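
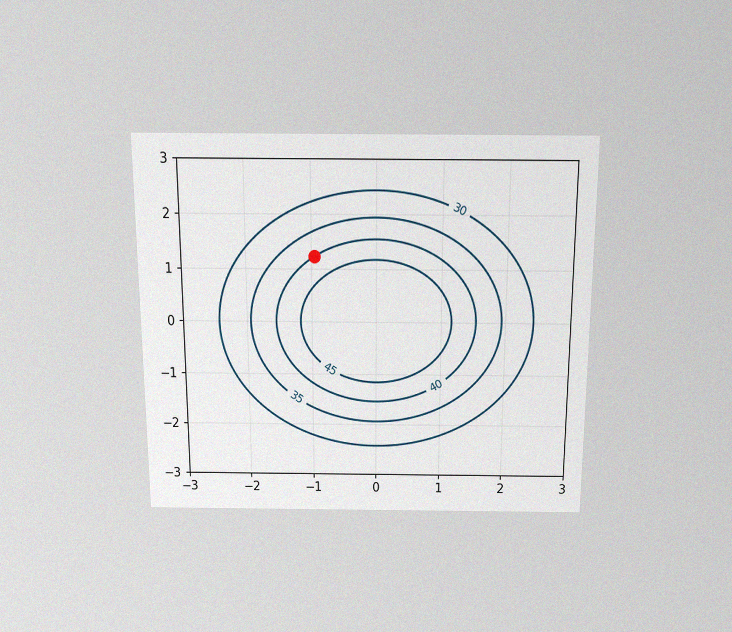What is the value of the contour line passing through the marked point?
40

The chart is viewed slightly from above, with some photo noise. The marked point sits on the contour labelled 40.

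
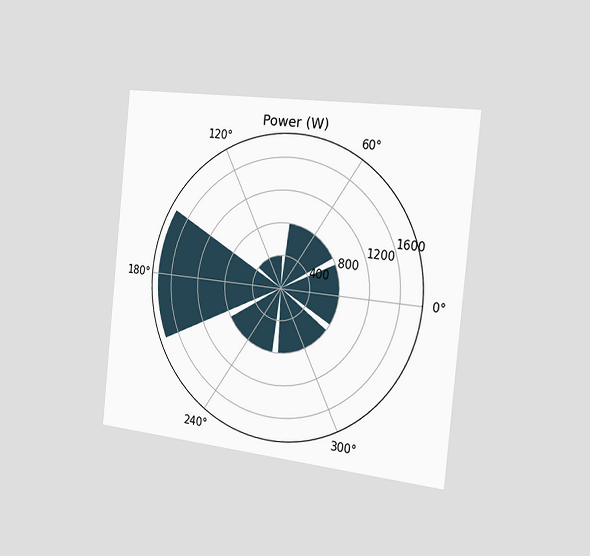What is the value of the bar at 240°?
800W

The chart is tilted about 6° clockwise and viewed slightly from the right. The bar at 240° reaches 800W on the radial axis.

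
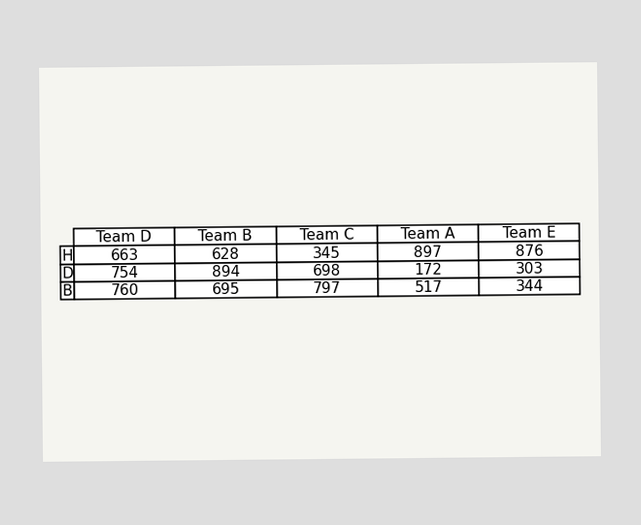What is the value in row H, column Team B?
628

The (H, Team B) cell reads 628.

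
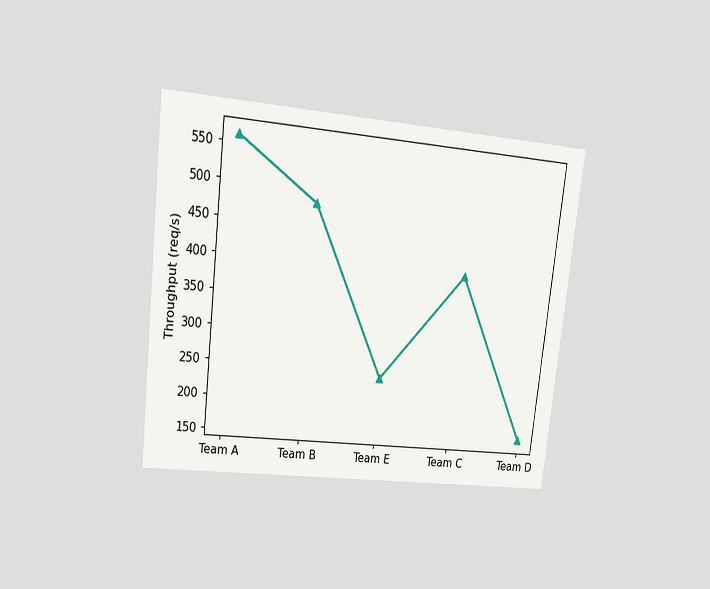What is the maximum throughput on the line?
560req/s

The chart is tilted about 6° clockwise and viewed at a slight angle. The highest point is at Team A, and reading across to the y-axis gives 560req/s.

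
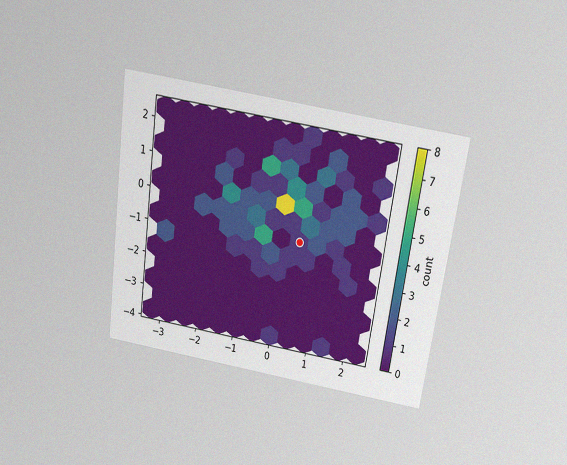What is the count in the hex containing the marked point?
The chart is tilted about 8° clockwise and viewed slightly from above, with some photo noise. The marked hex reads 1 on the colorbar.

1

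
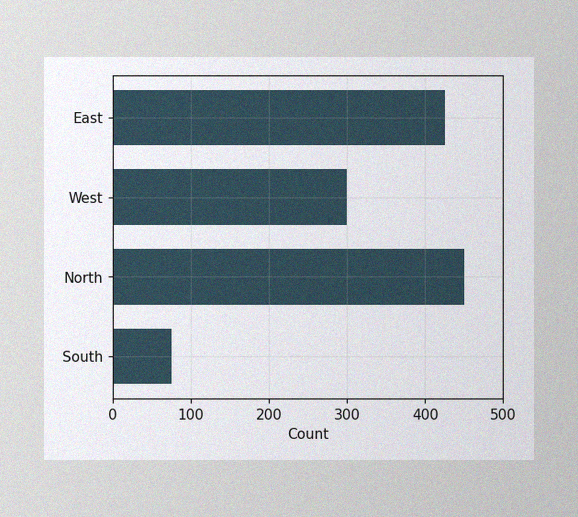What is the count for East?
425

The image has some photo noise and uneven lighting. Reading along the chart's x-axis, the East bar reaches 425.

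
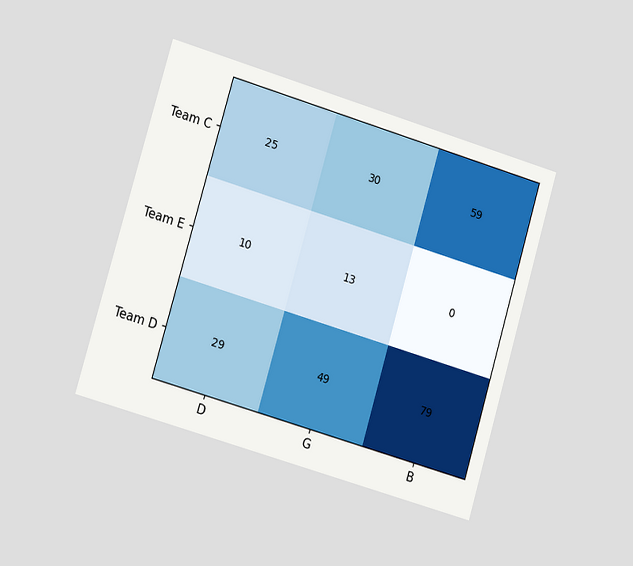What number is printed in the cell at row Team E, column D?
10

The chart is tilted about 16° clockwise and viewed slightly from the left. The (Team E, D) cell reads 10.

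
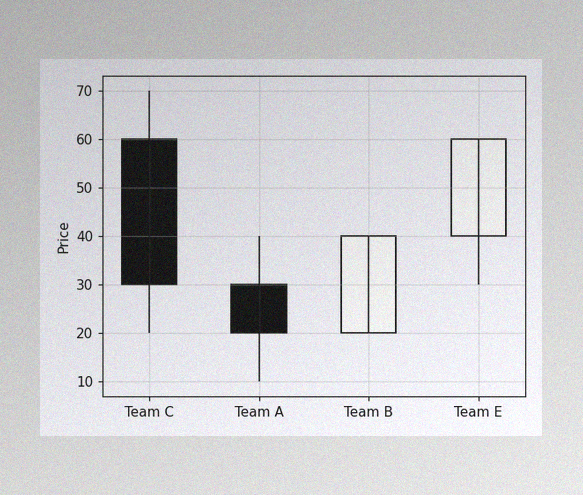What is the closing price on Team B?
40

The image has some photo noise and uneven lighting. The Team B candle closes at 40.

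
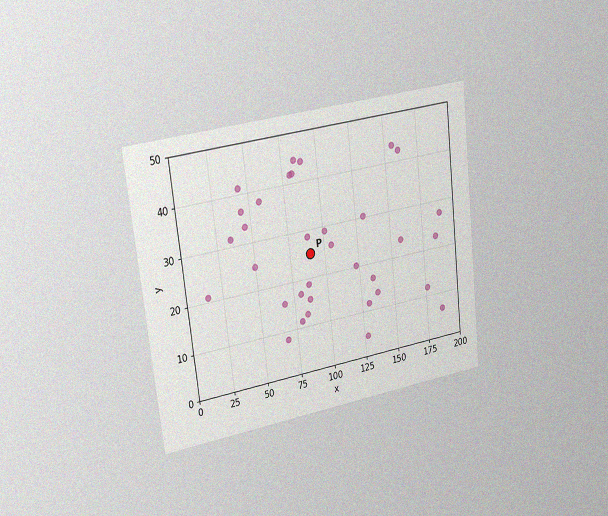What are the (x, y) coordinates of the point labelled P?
(90, 25)

The chart is tilted about 6° counter-clockwise and viewed slightly from the left, with some photo noise. Following the gridlines from P to each axis, P sits at (90, 25).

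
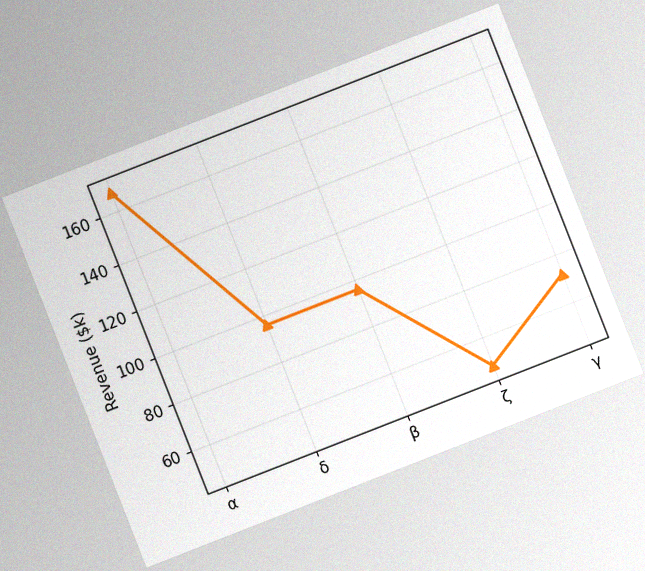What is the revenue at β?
$96k

The chart is tilted about 21° counter-clockwise, with some photo noise. At β, the line is at $96k.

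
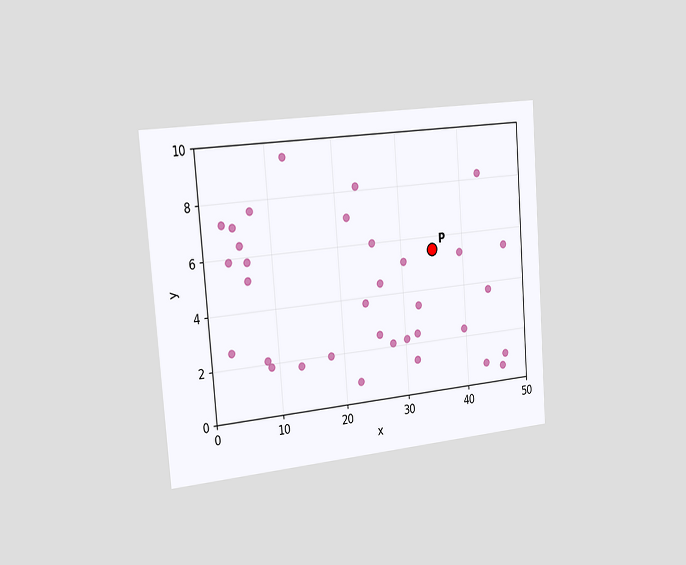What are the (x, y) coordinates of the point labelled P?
The chart is tilted about 5° counter-clockwise and viewed slightly from the left. Following the gridlines from P to each axis, P sits at (35, 5.5).

(35, 5.5)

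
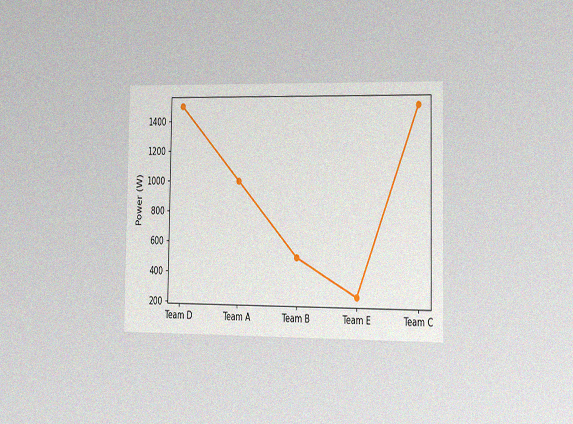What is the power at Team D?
The chart is viewed slightly from the right, with some photo noise. At Team D, the line is at 1500W.

1500W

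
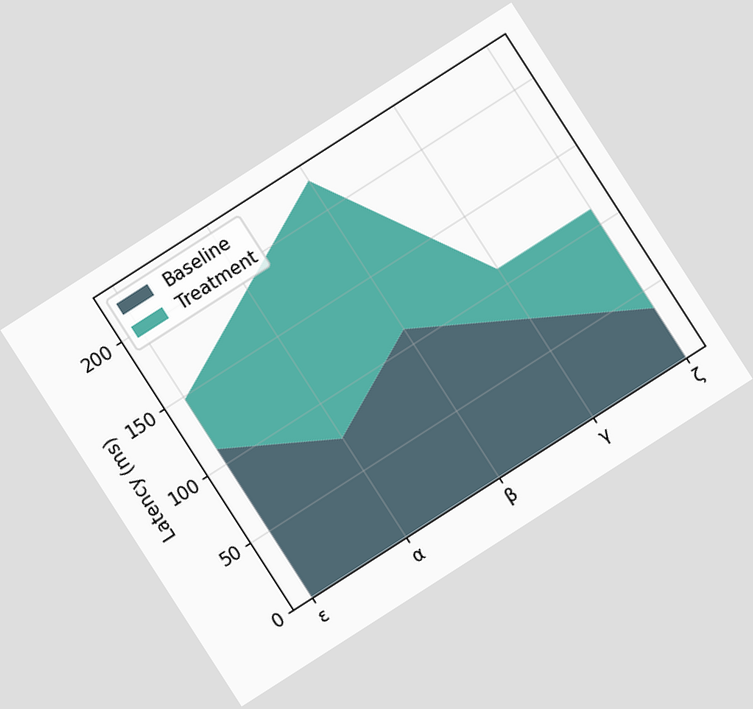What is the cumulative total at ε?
148ms

The chart is tilted about 33° counter-clockwise. The stacked total at ε reaches 148ms.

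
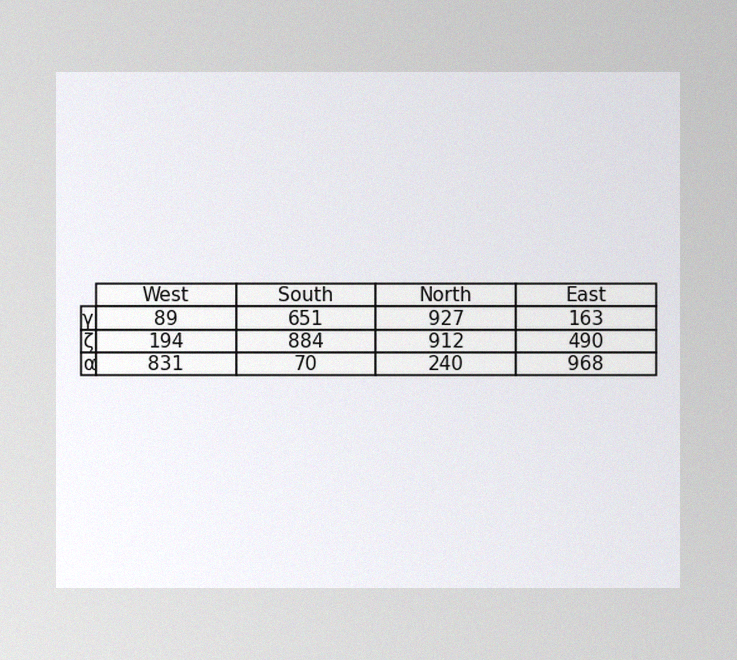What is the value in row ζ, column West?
194

The image has some photo noise and uneven lighting. The (ζ, West) cell reads 194.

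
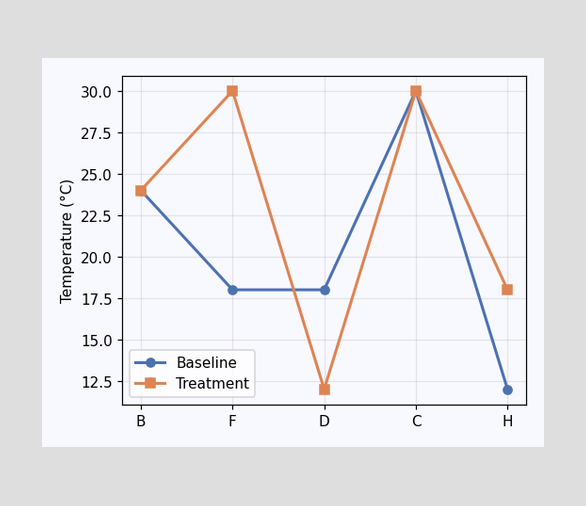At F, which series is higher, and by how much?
At F, Treatment sits above the other line by 12°C.

Treatment, by 12°C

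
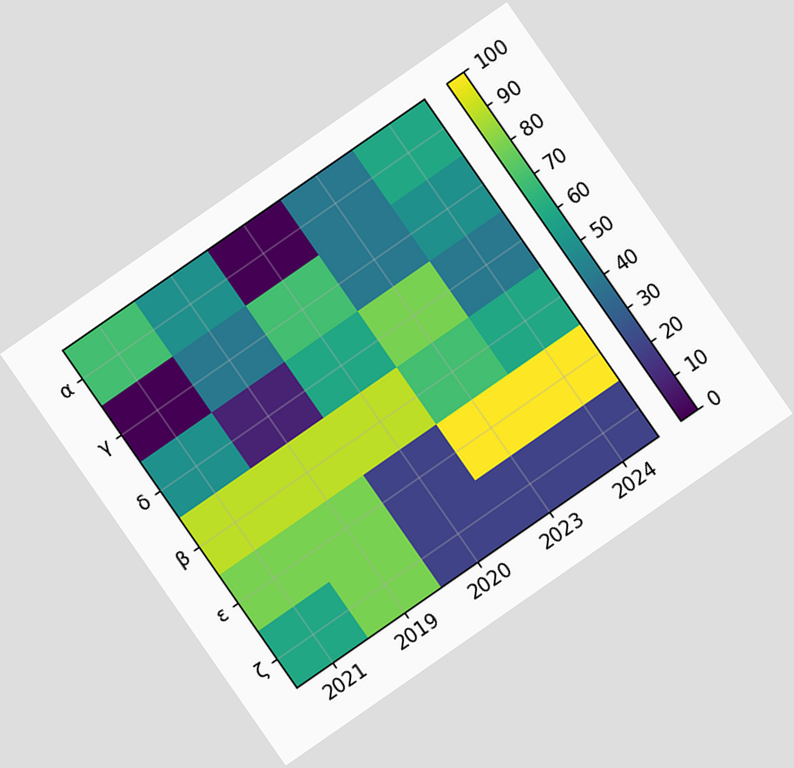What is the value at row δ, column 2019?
10

The chart is tilted about 35° counter-clockwise. Matching cell (δ, 2019) against the colorbar gives 10.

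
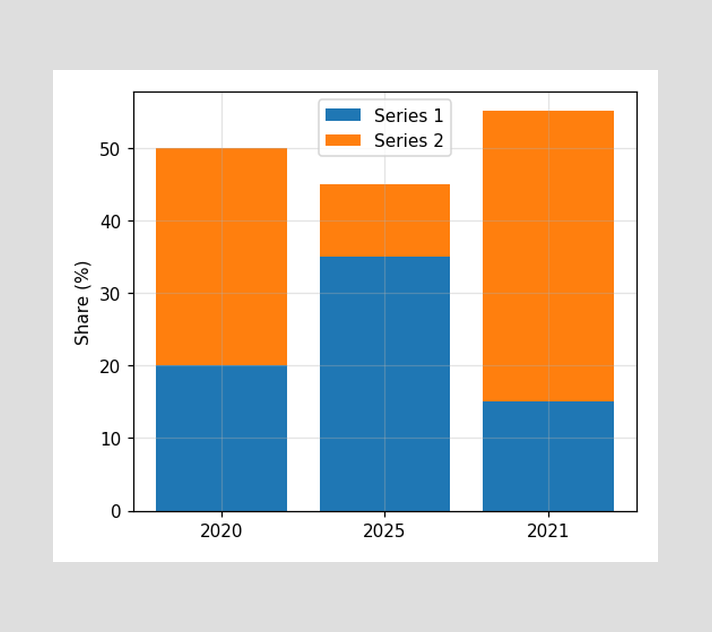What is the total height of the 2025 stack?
45%

The 2025 stack's top reaches 45% on the y-axis.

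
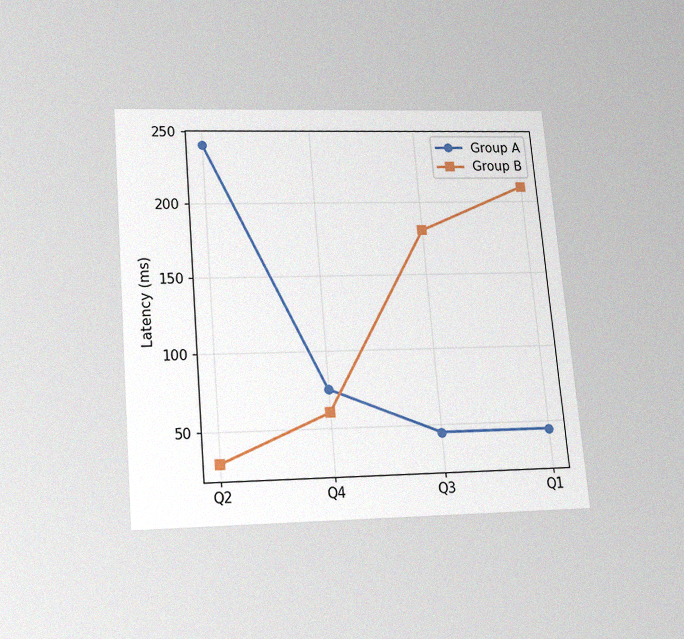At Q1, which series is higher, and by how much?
The chart is tilted about 5° counter-clockwise and viewed slightly from below, with some photo noise. At Q1, Group B sits above the other line by 165ms.

Group B, by 165ms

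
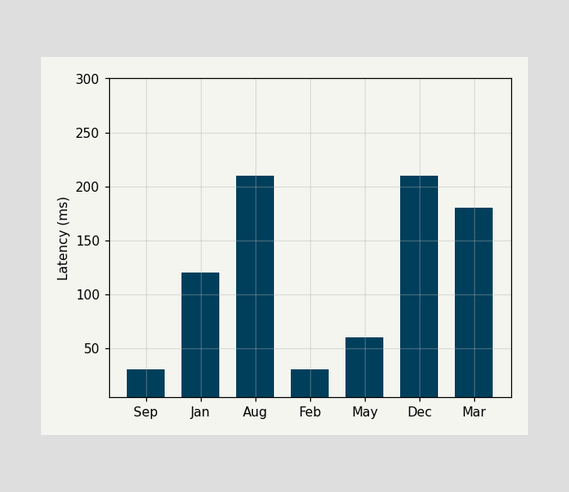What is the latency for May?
Reading along the chart's y-axis, the May bar reaches 60ms.

60ms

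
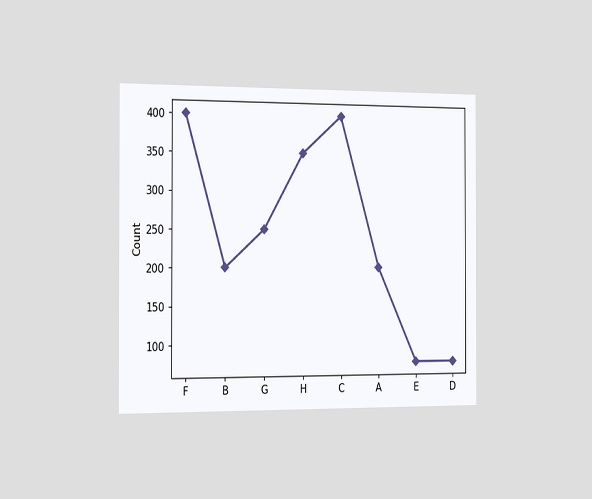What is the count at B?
The chart is viewed slightly from the left. At B, the line is at 200.

200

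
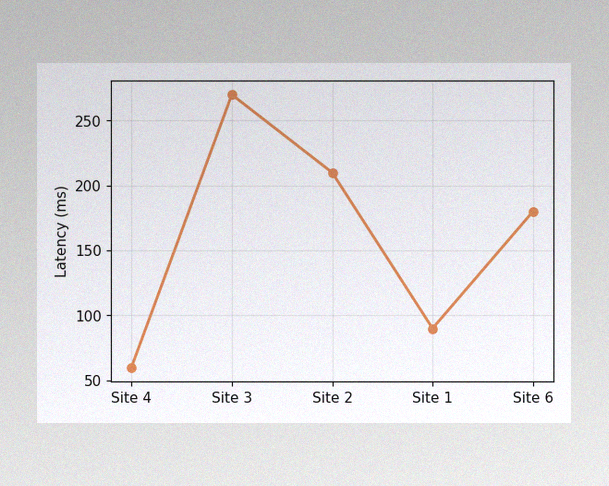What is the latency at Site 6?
180ms

The image has some photo noise and uneven lighting. At Site 6, the line is at 180ms.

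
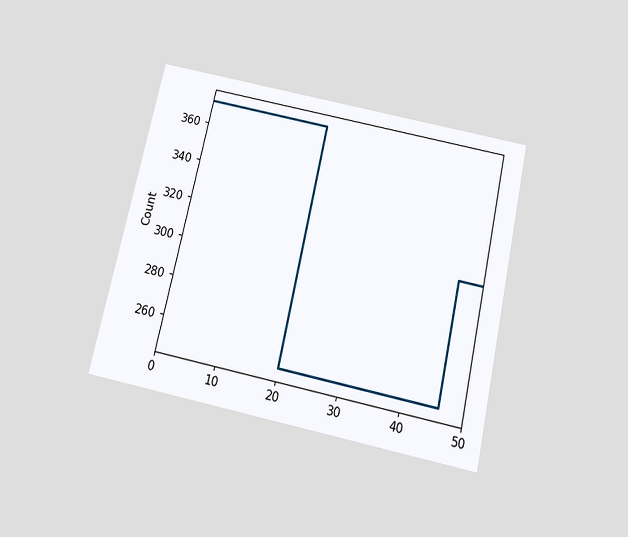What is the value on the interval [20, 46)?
The chart is tilted about 13° clockwise and viewed slightly from below. On [20, 46) the step sits at 248.

248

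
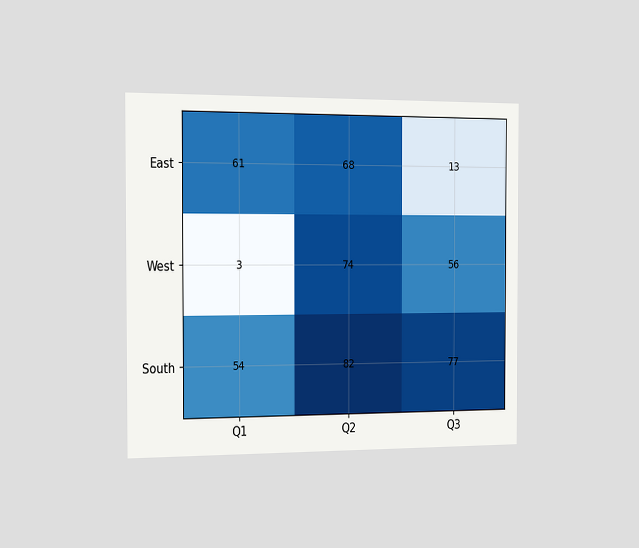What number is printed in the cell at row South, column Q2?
The chart is viewed slightly from the left. The (South, Q2) cell reads 82.

82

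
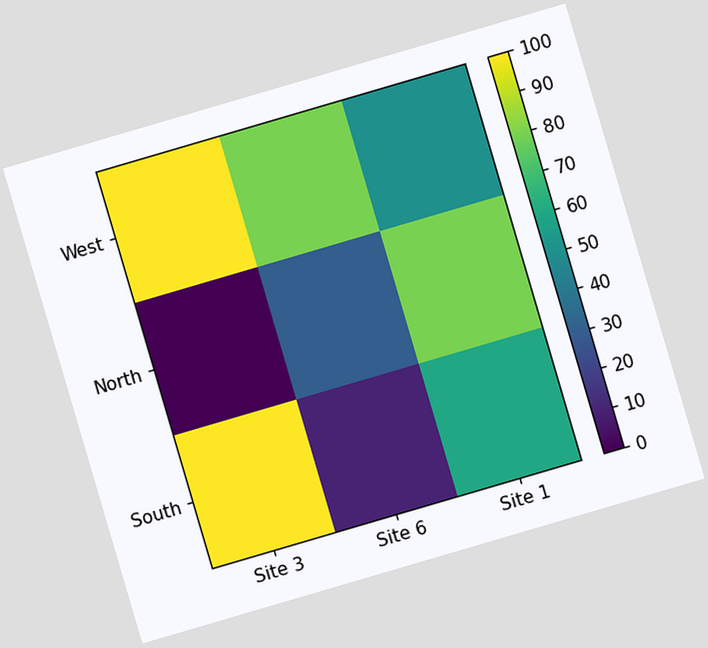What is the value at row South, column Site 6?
The chart is tilted about 16° counter-clockwise. Matching cell (South, Site 6) against the colorbar gives 10.

10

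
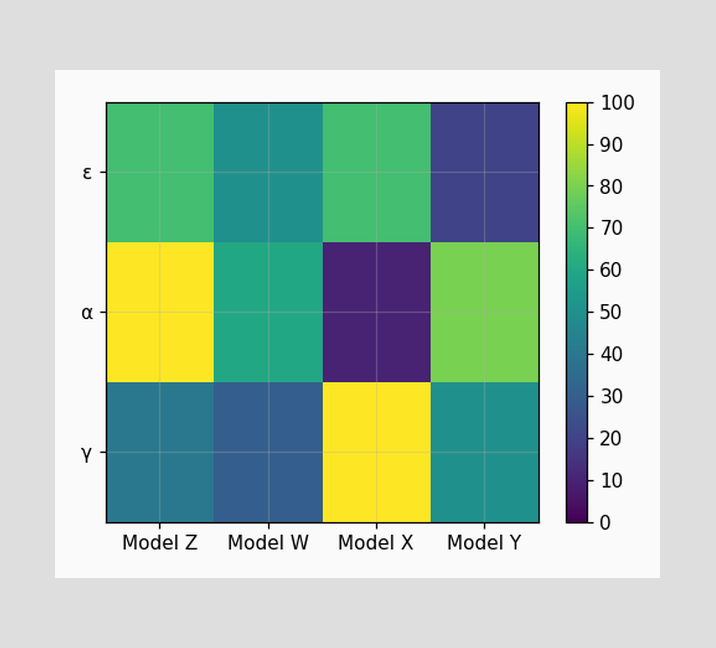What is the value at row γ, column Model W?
Matching cell (γ, Model W) against the colorbar gives 30.

30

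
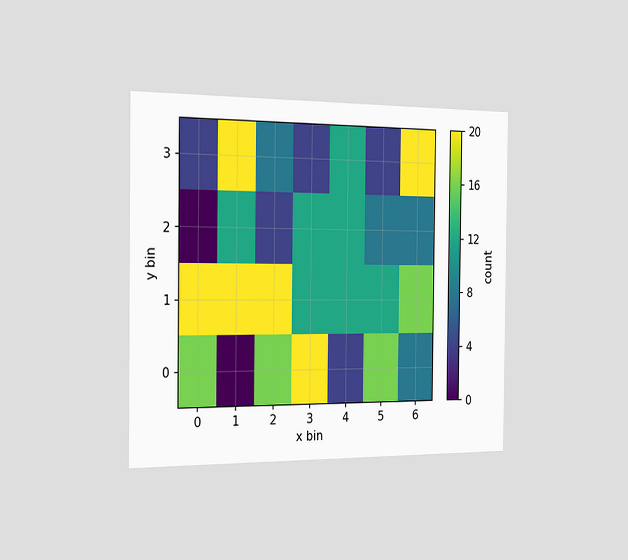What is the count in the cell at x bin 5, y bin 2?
The chart is viewed slightly from the left. Matching the cell (5, 2) against the colorbar gives 8.

8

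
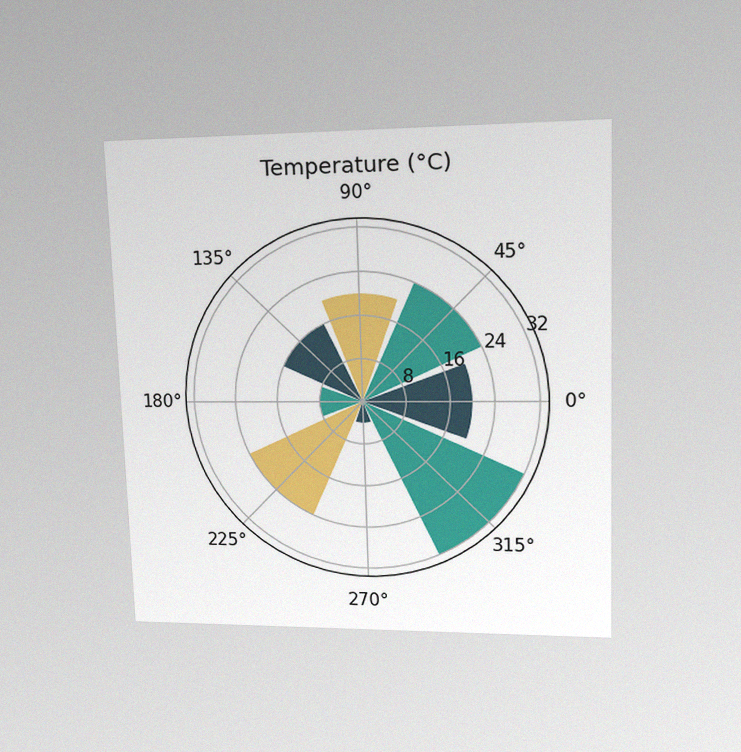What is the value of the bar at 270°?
4°C

The chart is viewed at a slight angle, with some photo noise. The bar at 270° reaches 4°C on the radial axis.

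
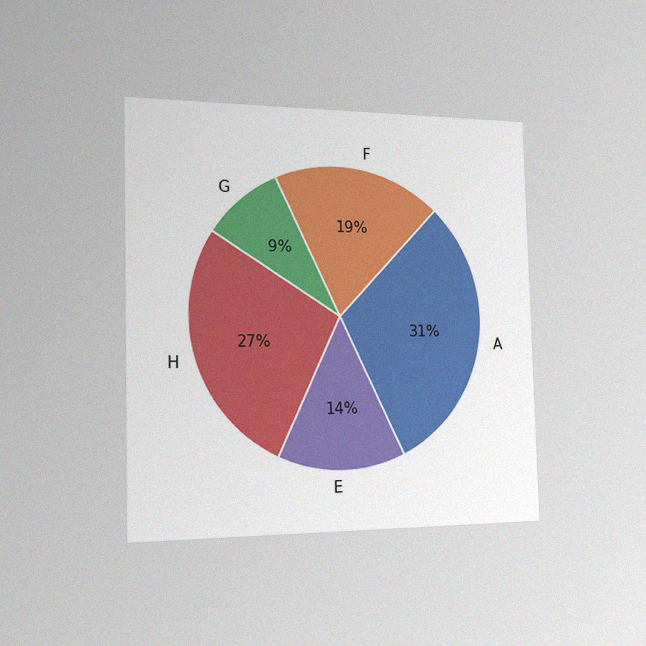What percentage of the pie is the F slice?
19%

The chart is viewed slightly from the left, with some photo noise. The F slice takes up 19% of the pie.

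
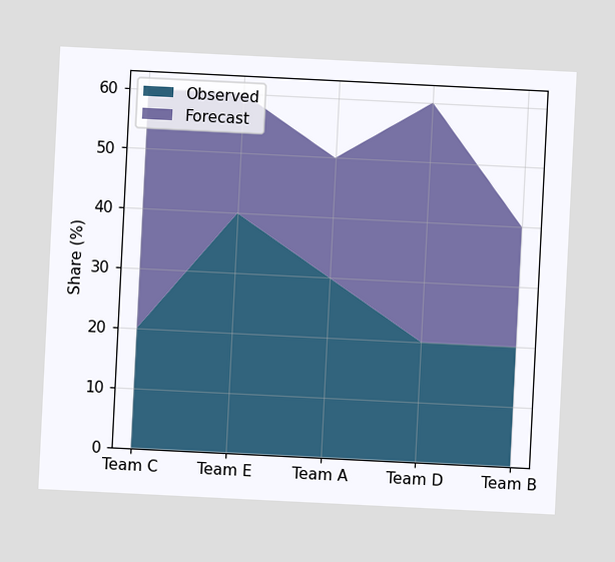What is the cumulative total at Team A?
The chart is tilted about 3° clockwise. The stacked total at Team A reaches 50%.

50%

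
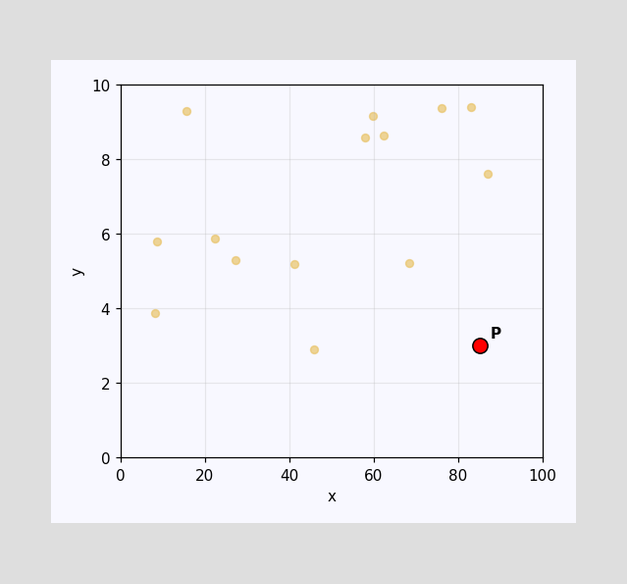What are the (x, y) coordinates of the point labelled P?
(85, 3)

Following the gridlines from P to each axis, P sits at (85, 3).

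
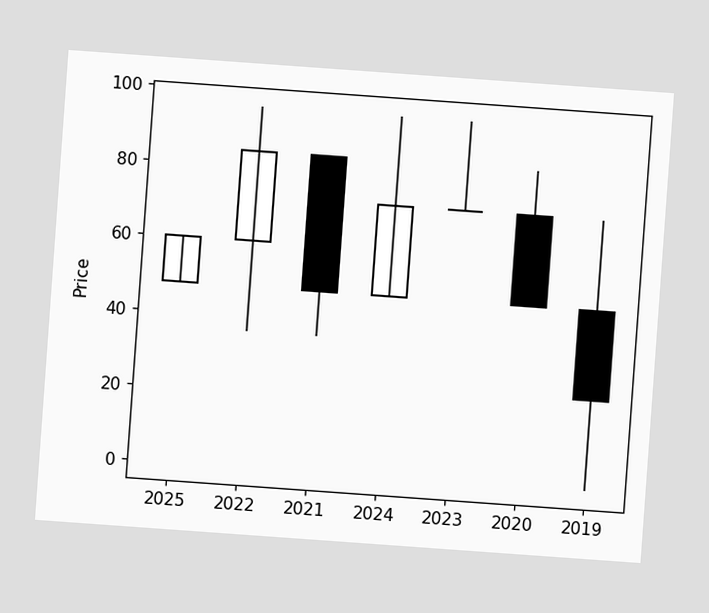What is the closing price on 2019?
The chart is tilted about 4° clockwise. The 2019 candle closes at 24.

24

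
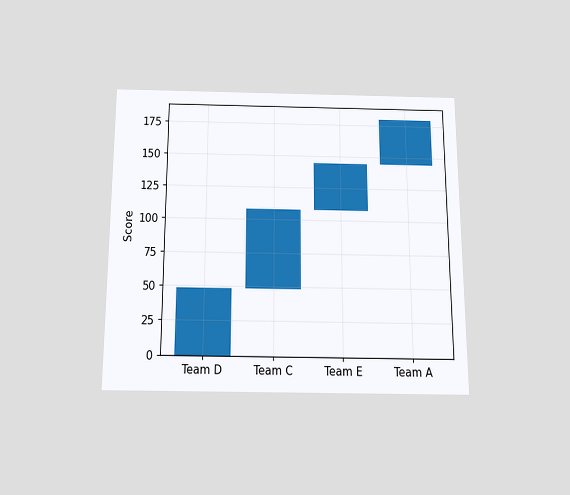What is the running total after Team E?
144

The chart is viewed slightly from below. After Team E the running total reaches 144.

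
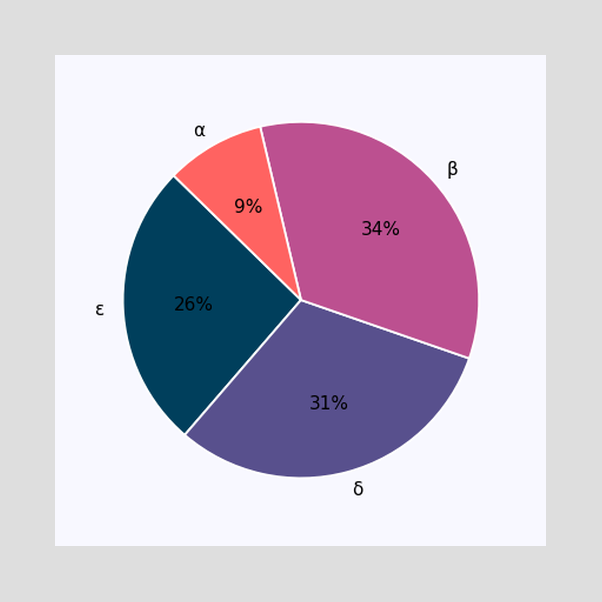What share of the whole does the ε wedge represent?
26%

The ε slice takes up 26% of the pie.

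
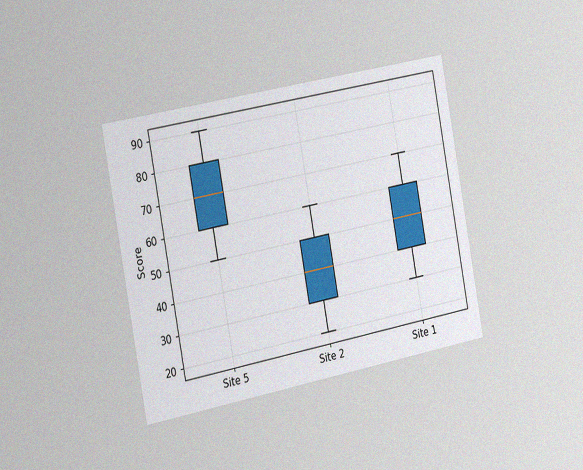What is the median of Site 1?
The chart is tilted about 11° counter-clockwise and viewed slightly from the left, with some photo noise. The median line in the Site 1 box sits at 50.

50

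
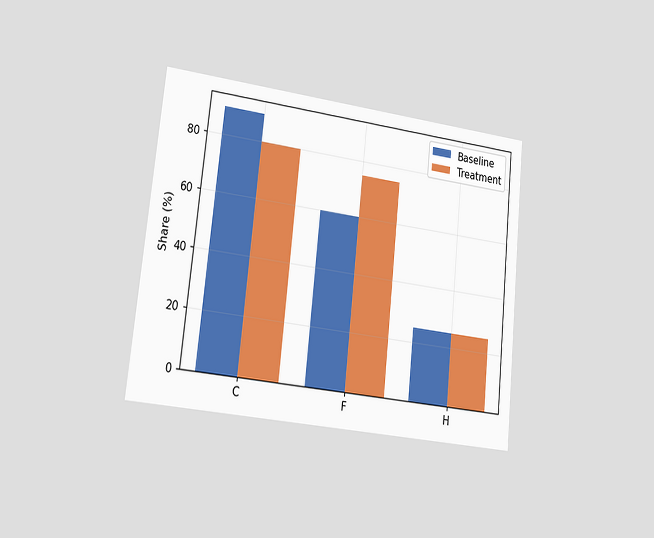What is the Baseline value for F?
The chart is tilted about 6° clockwise and viewed slightly from the left. The Baseline bar at F reaches 60% on the y-axis.

60%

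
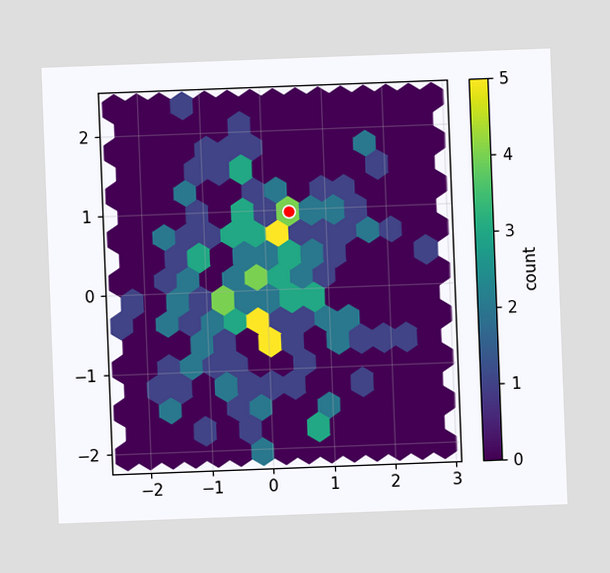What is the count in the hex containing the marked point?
4

The chart is tilted about 2° counter-clockwise. The marked hex reads 4 on the colorbar.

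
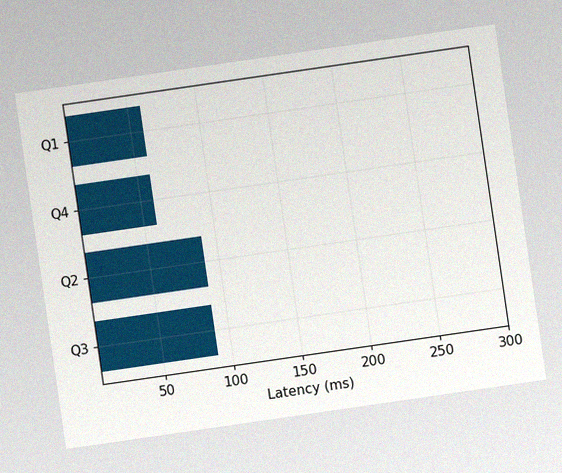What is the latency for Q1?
60ms

The chart is tilted about 8° counter-clockwise, with some photo noise. Reading along the chart's x-axis, the Q1 bar reaches 60ms.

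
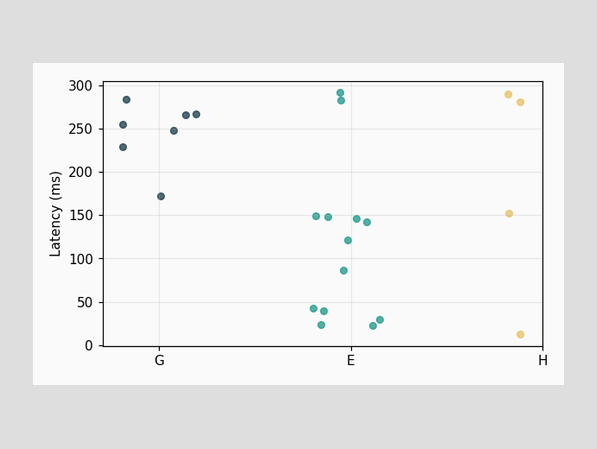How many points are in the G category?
Counting the markers in the G column gives 7.

7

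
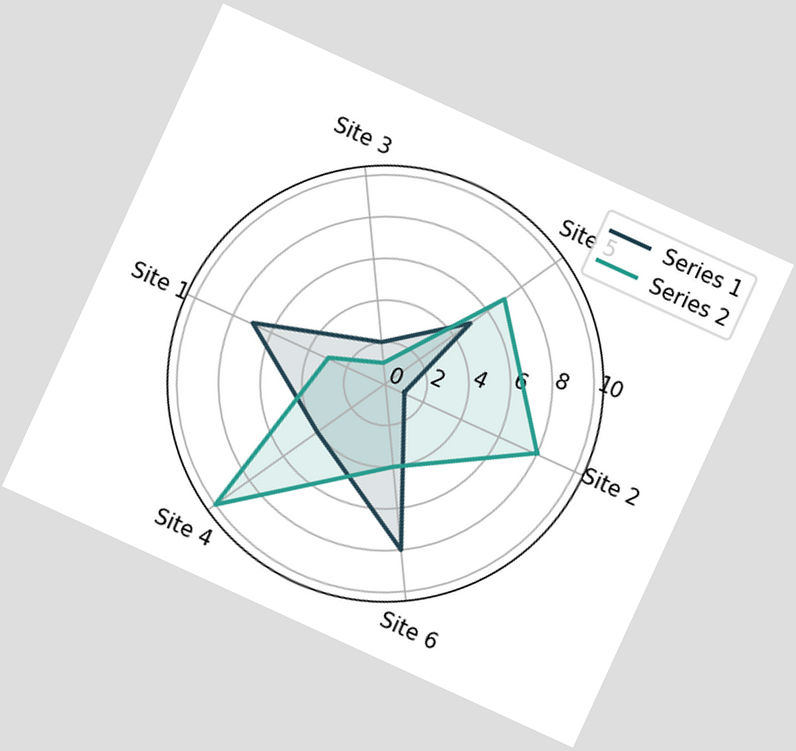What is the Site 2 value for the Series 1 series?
The chart is tilted about 25° clockwise. On the Site 2 axis, Series 1 reaches 1.

1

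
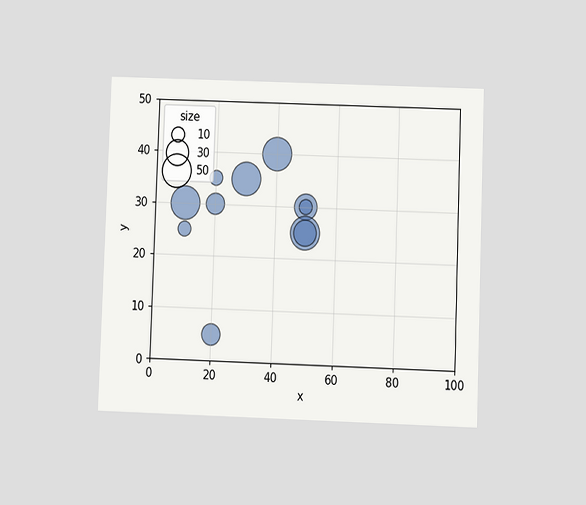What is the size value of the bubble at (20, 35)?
10

The chart is tilted about 2° clockwise and viewed at a slight angle. Matching the bubble at (20, 35) against the size legend gives 10.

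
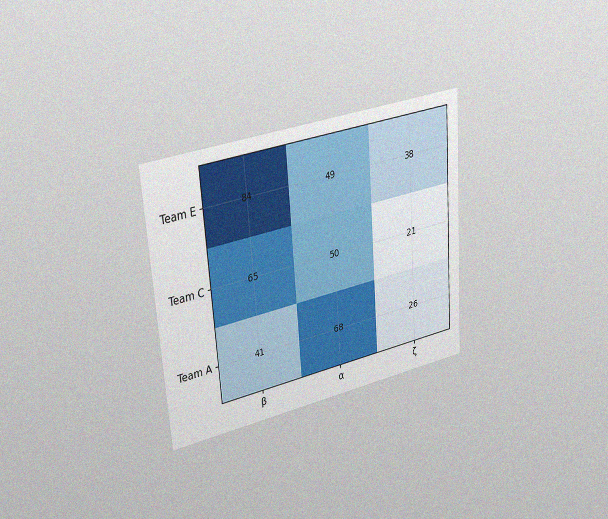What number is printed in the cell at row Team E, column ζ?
The chart is tilted about 4° counter-clockwise and viewed slightly from the left, with some photo noise. The (Team E, ζ) cell reads 38.

38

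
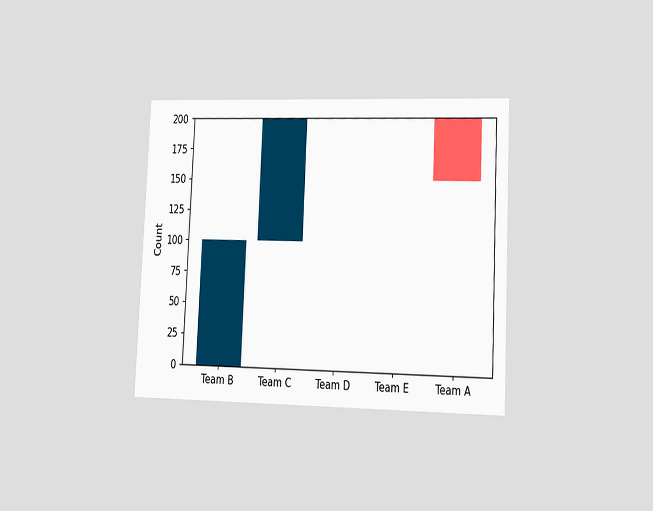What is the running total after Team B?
100

The chart is tilted about 3° clockwise and viewed slightly from the right. After Team B the running total reaches 100.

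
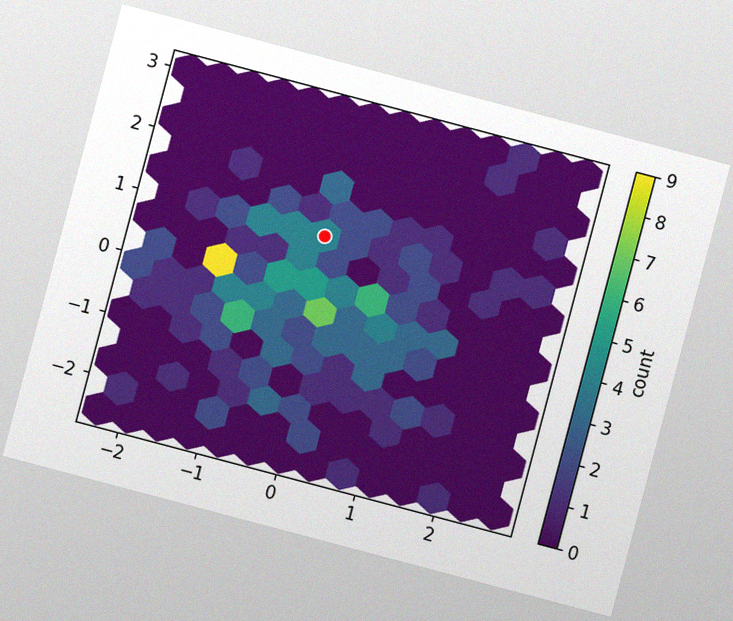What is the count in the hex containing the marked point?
The chart is tilted about 15° clockwise, with some photo noise. The marked hex reads 4 on the colorbar.

4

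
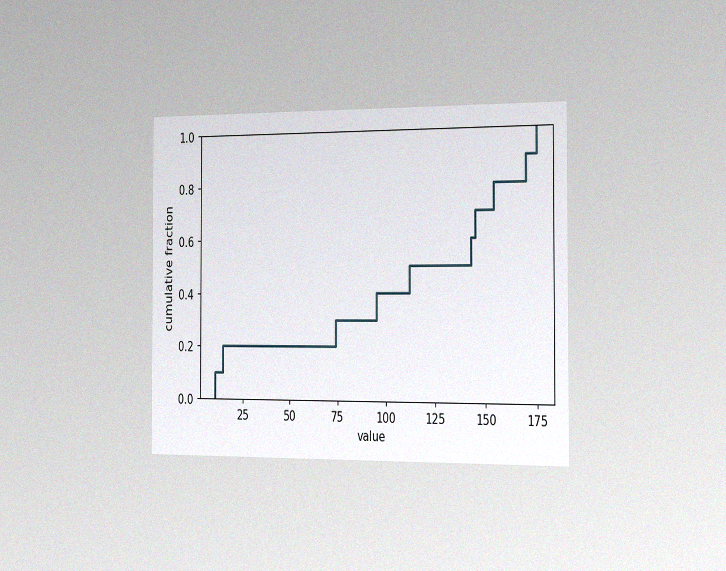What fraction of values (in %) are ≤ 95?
The chart is viewed slightly from the right, with some photo noise. At x=95 the ECDF step is at 40%.

40%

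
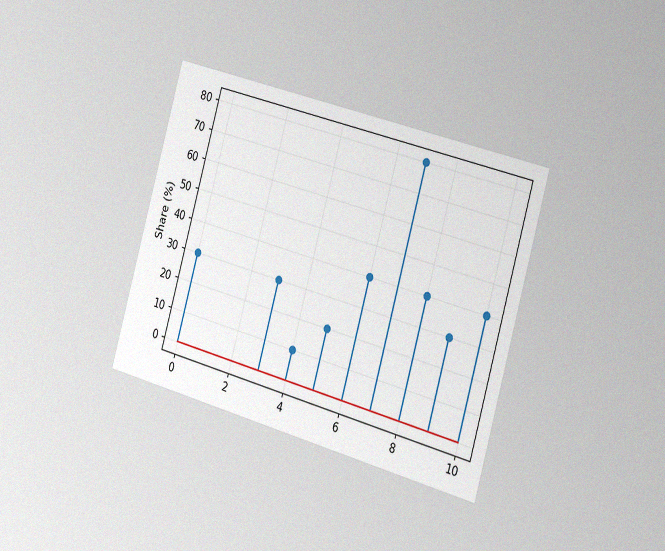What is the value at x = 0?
The chart is tilted about 16° clockwise and viewed slightly from the right, with some photo noise. The stem at x=0 reaches 30%.

30%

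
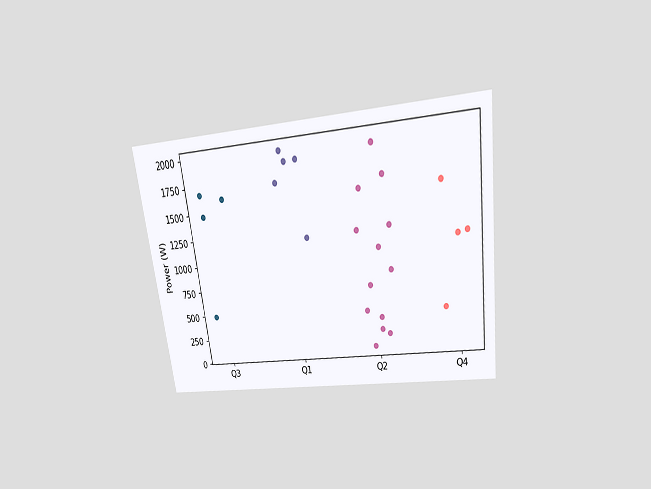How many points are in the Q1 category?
The chart is tilted about 8° counter-clockwise and viewed slightly from above. Counting the markers in the Q1 column gives 5.

5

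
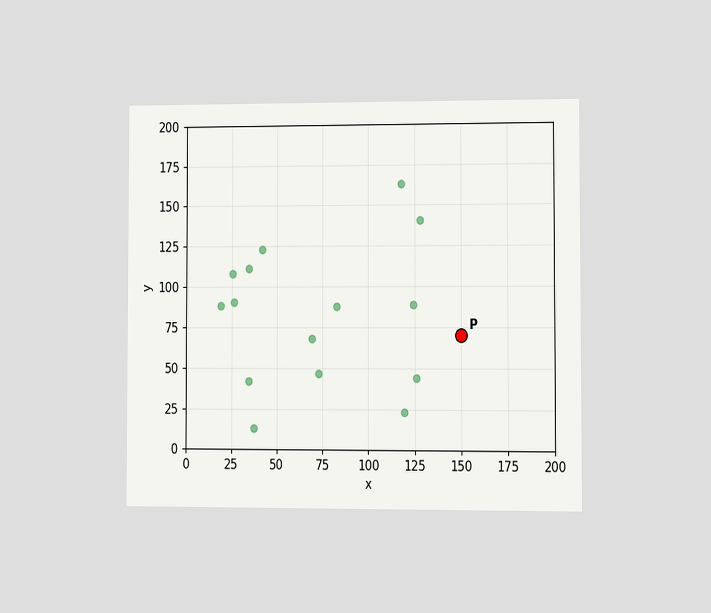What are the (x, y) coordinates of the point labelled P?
(150, 70)

The chart is viewed at a slight angle. Following the gridlines from P to each axis, P sits at (150, 70).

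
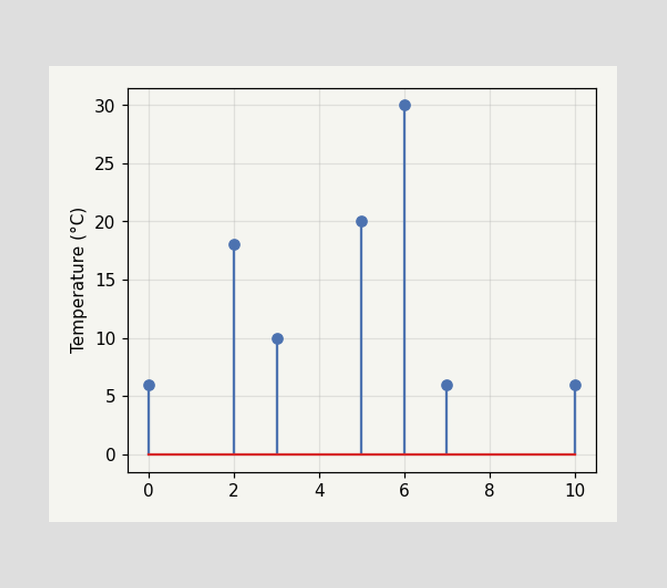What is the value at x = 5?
20°C

The stem at x=5 reaches 20°C.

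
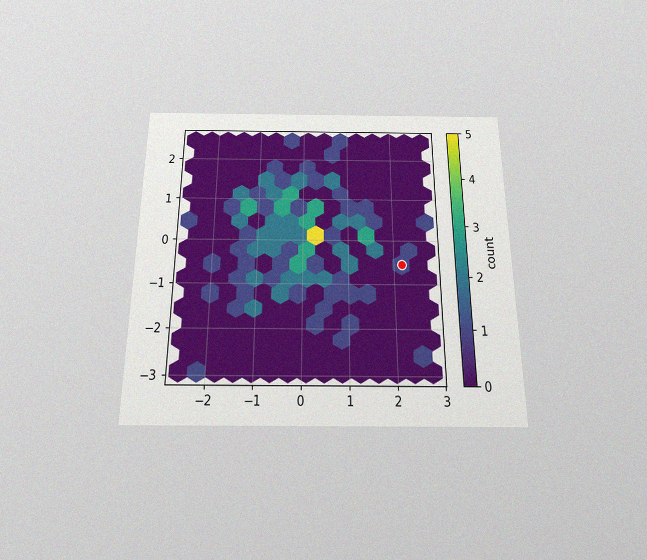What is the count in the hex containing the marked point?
1

The chart is viewed slightly from below, with some photo noise. The marked hex reads 1 on the colorbar.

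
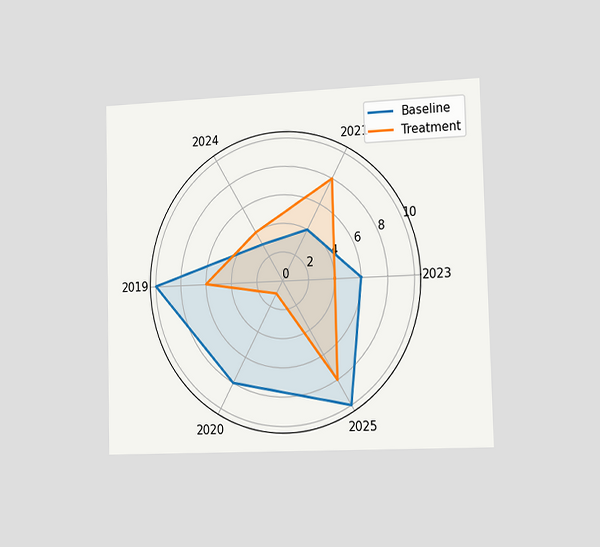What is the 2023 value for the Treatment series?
The chart is viewed slightly from the right. On the 2023 axis, Treatment reaches 4.

4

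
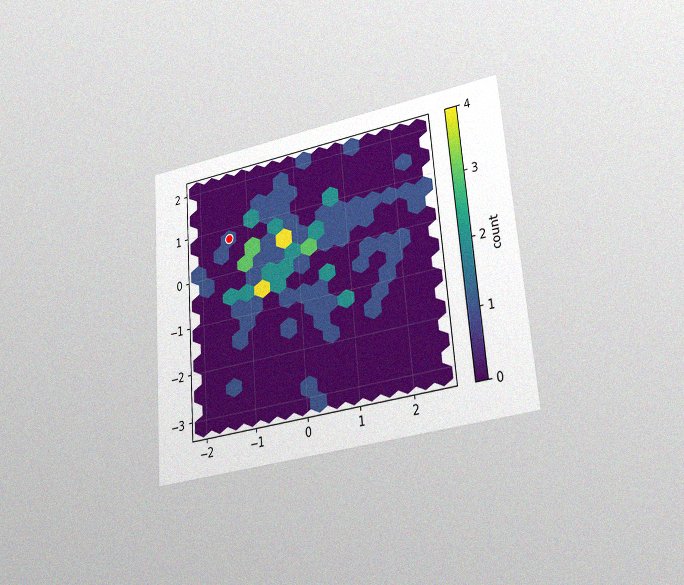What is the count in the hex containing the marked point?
1

The chart is tilted about 5° counter-clockwise and viewed at a slight angle, with some photo noise. The marked hex reads 1 on the colorbar.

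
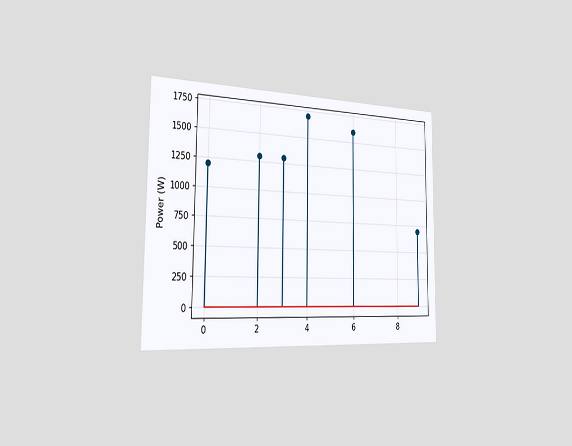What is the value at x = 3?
1300W

The chart is viewed slightly from the left. The stem at x=3 reaches 1300W.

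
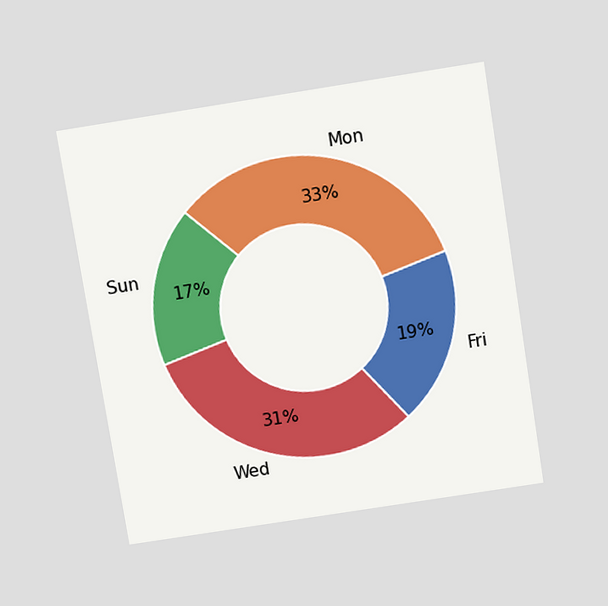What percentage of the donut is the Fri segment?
19%

The chart is tilted about 9° counter-clockwise and viewed slightly from above. The Fri segment takes up 19% of the ring.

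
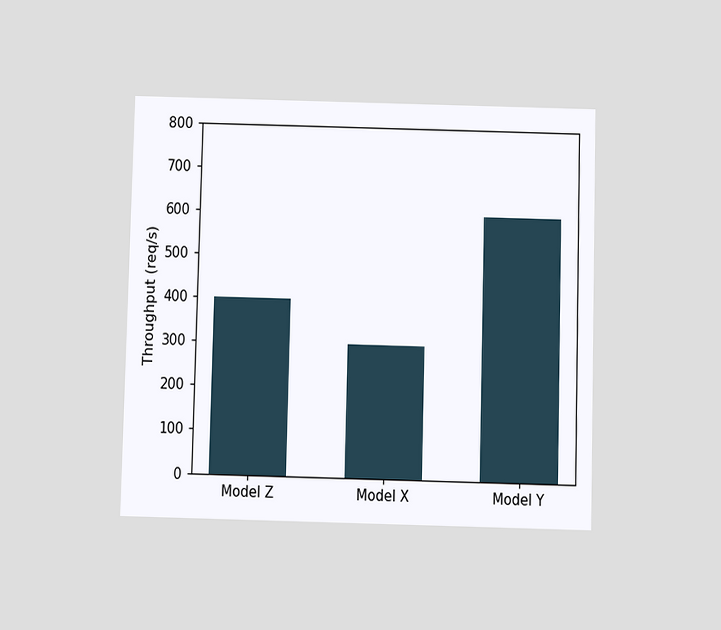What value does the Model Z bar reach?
The chart is viewed slightly from below. Reading along the chart's y-axis, the Model Z bar reaches 400req/s.

400req/s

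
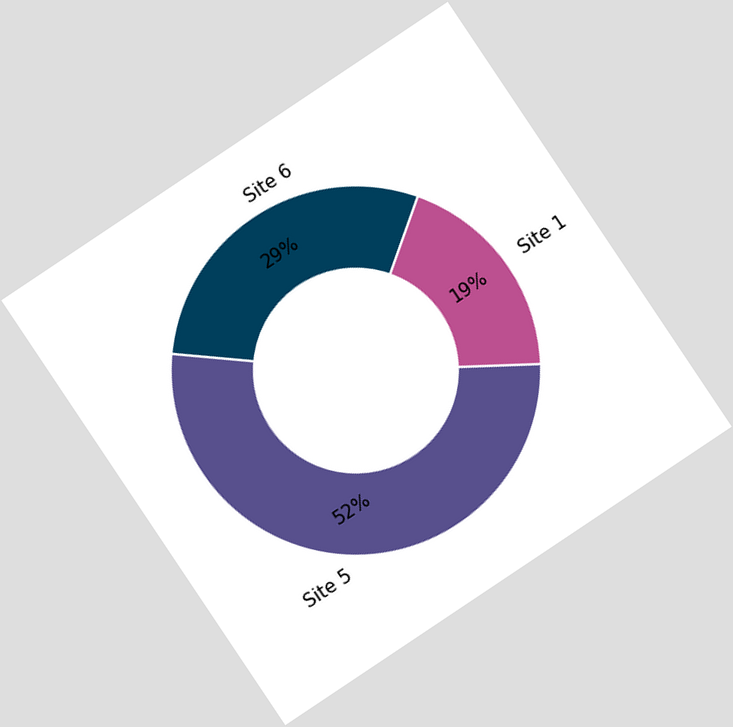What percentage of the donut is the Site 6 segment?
29%

The chart is tilted about 34° counter-clockwise. The Site 6 segment takes up 29% of the ring.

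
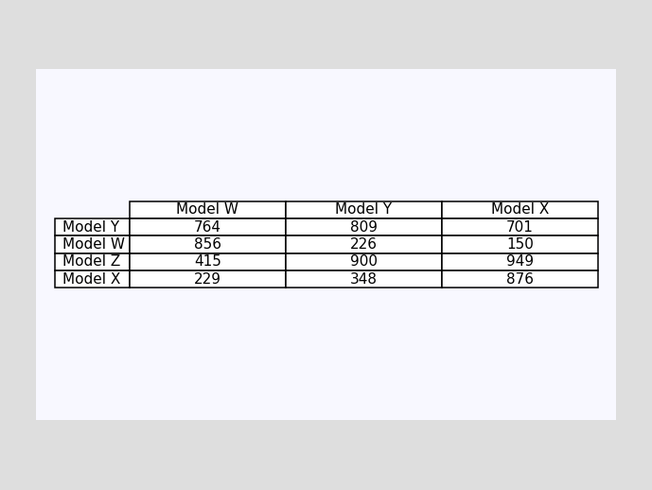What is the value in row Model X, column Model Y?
348

The (Model X, Model Y) cell reads 348.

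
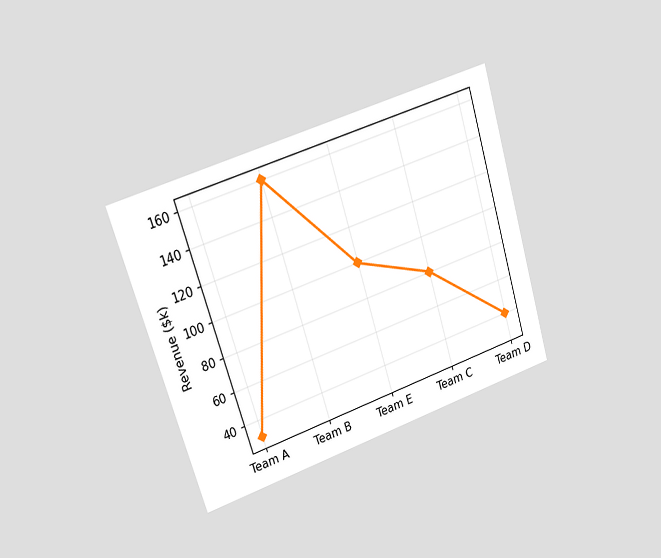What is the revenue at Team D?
$40k

The chart is tilted about 18° counter-clockwise and viewed at a slight angle. At Team D, the line is at $40k.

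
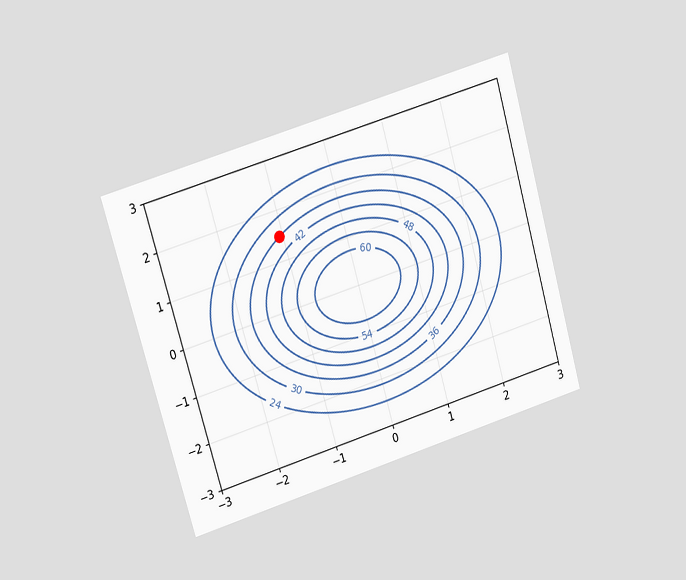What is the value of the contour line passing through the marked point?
36

The chart is tilted about 16° counter-clockwise and viewed at a slight angle. The marked point sits on the contour labelled 36.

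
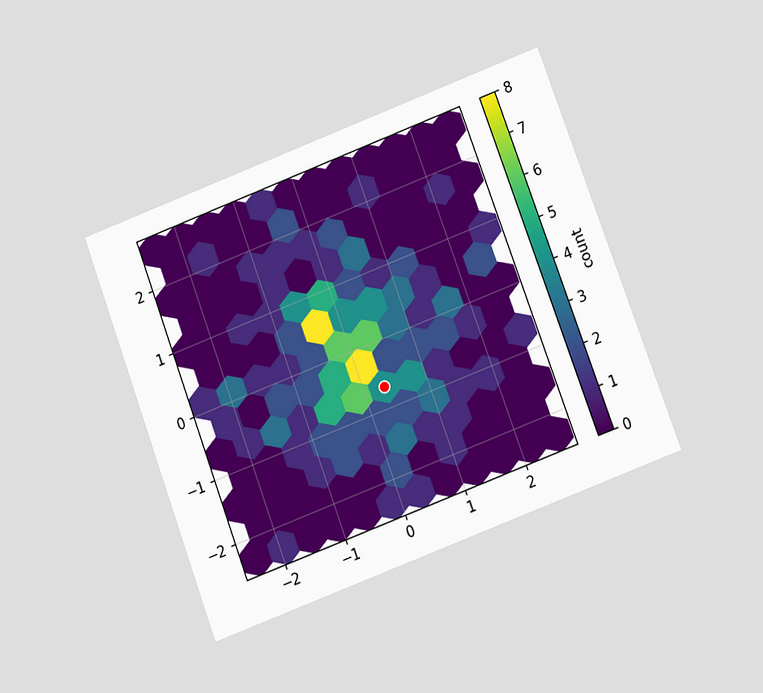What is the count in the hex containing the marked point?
The chart is tilted about 20° counter-clockwise and viewed at a slight angle. The marked hex reads 4 on the colorbar.

4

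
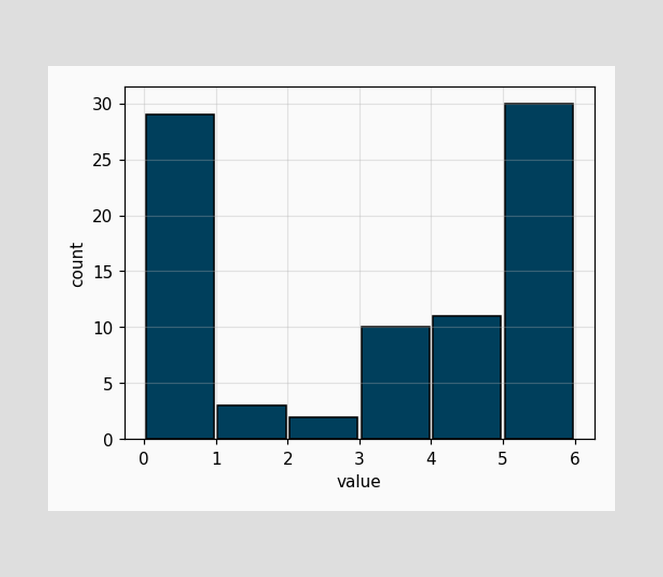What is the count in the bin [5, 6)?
30

The [5, 6) bin has height 30.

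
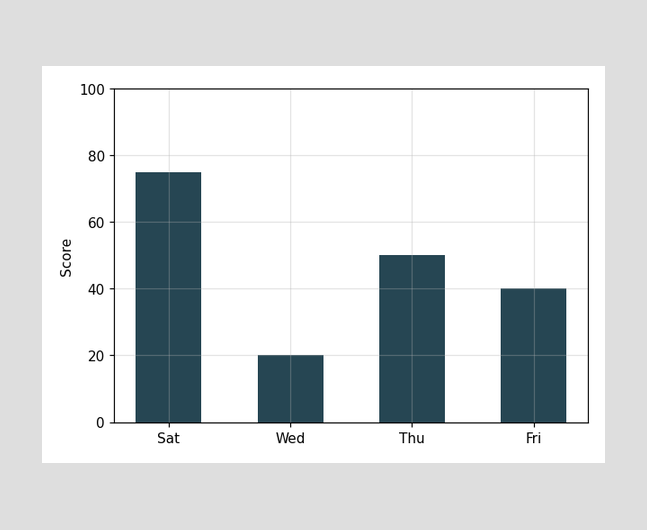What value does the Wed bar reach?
Reading along the chart's y-axis, the Wed bar reaches 20.

20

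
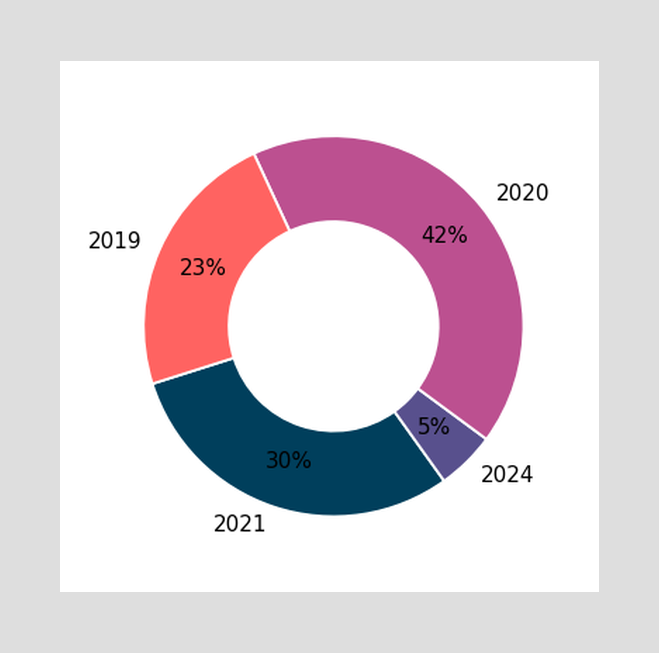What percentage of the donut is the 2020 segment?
The 2020 segment takes up 42% of the ring.

42%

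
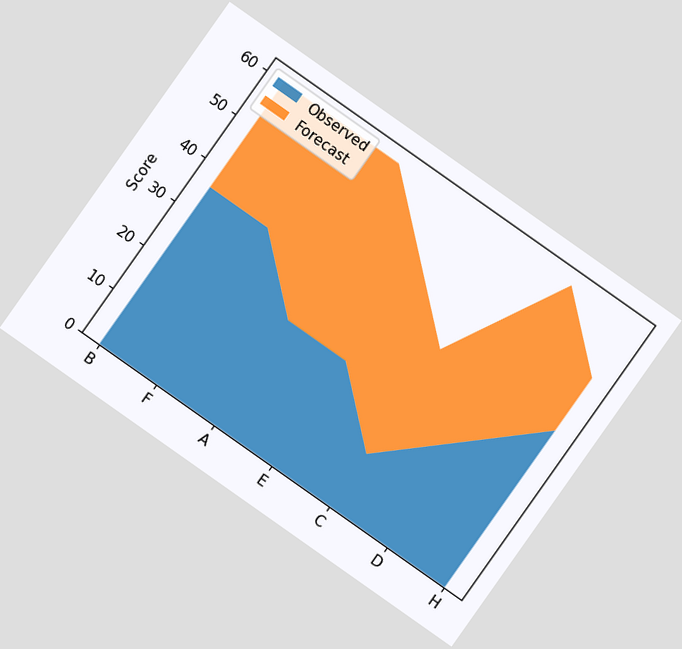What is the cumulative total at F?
60

The chart is tilted about 35° clockwise. The stacked total at F reaches 60.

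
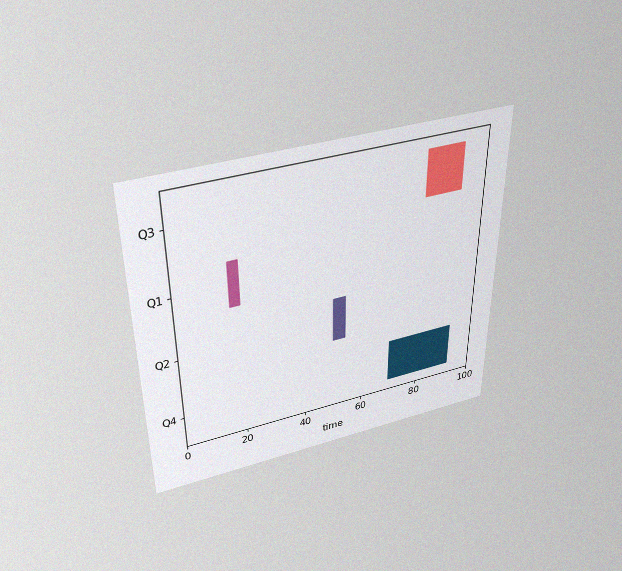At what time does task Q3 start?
The chart is viewed slightly from above, with some photo noise. The Q3 bar begins at t=80.

80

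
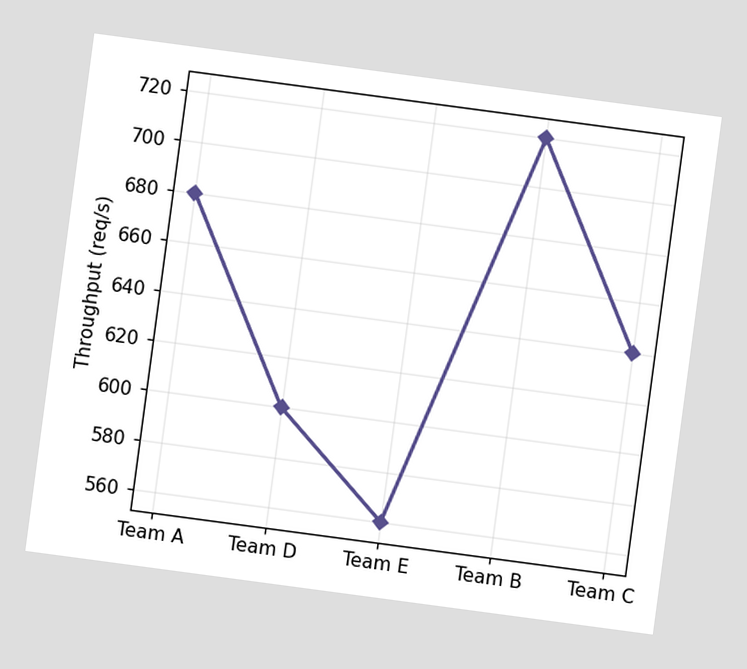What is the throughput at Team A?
680req/s

The chart is tilted about 8° clockwise. At Team A, the line is at 680req/s.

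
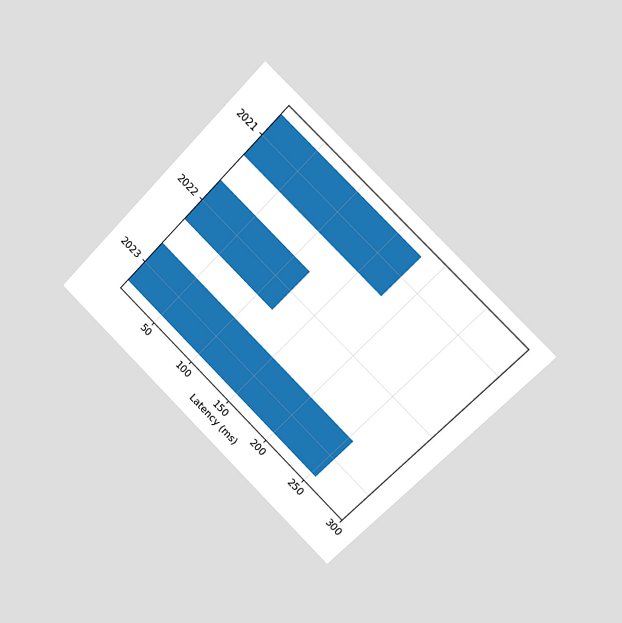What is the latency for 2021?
The chart is tilted about 44° clockwise and viewed slightly from the right. Reading along the chart's x-axis, the 2021 bar reaches 180ms.

180ms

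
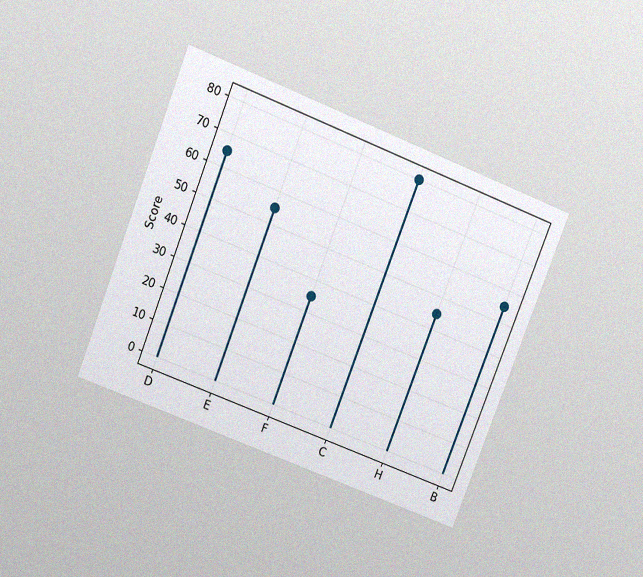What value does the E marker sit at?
The chart is tilted about 21° clockwise and viewed slightly from above, with some photo noise. The E marker sits at 55.

55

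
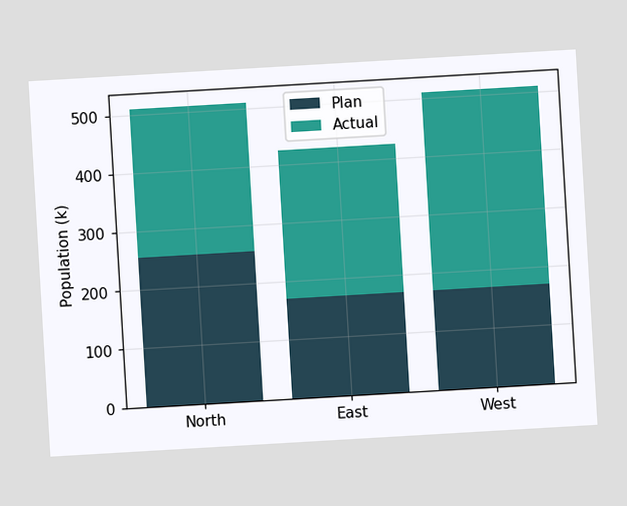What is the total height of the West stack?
510k

The chart is tilted about 3° counter-clockwise. The West stack's top reaches 510k on the y-axis.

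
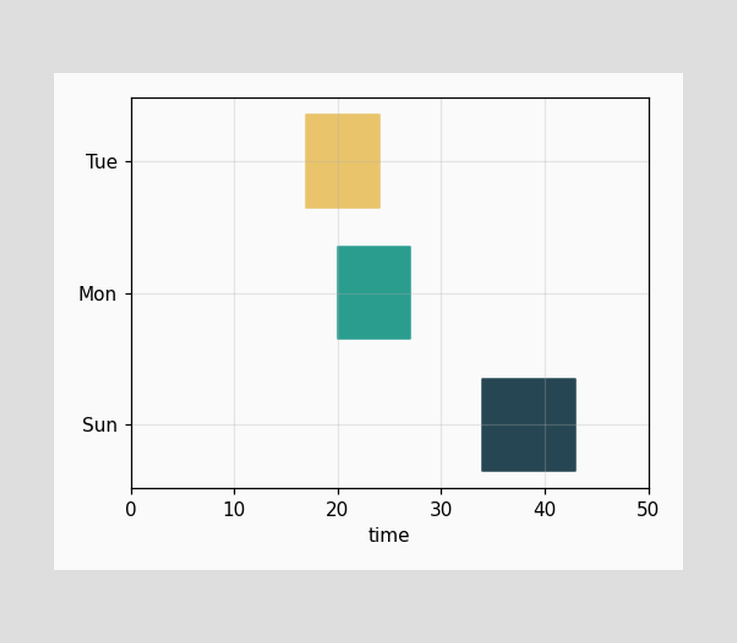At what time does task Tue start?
17

The Tue bar begins at t=17.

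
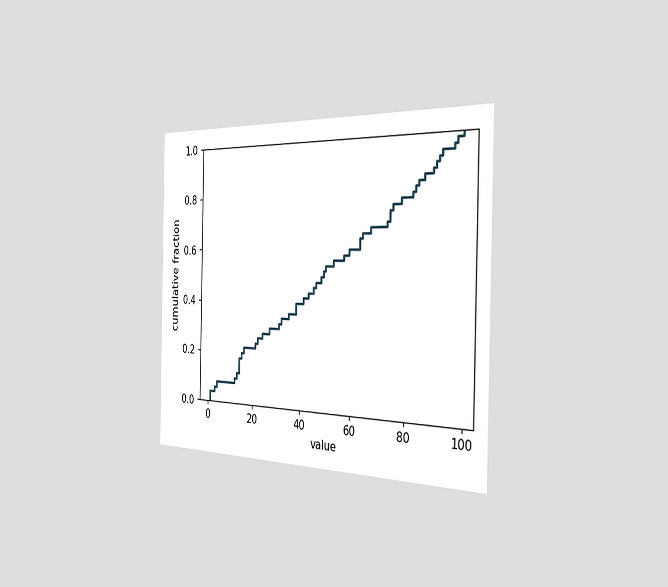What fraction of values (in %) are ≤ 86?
86%

The chart is viewed slightly from the right. At x=86 the ECDF step is at 86%.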